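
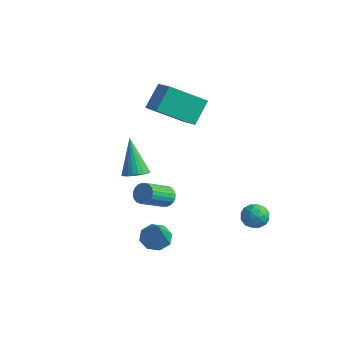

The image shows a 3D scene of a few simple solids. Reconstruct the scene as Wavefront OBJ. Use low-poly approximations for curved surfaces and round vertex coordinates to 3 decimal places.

v 2.274 2.12 -2.01
v 2.646 1.982 -2.605
v 1.654 1.158 -2.175
v 2.026 1.02 -2.77
v 2.343 0.972 -2.13
v 2.726 1.567 -2.029
v 1.574 1.573 -2.751
v 1.957 2.168 -2.65
v 2.214 1.644 -3.063
v 2.689 1.273 -2.679
v 1.611 1.867 -2.101
v 2.086 1.496 -1.717
v 2.514 2.136 -2.293
v 1.786 1.004 -2.487
v 1.972 0.976 -2.111
v 2.191 0.895 -2.46
v 2.561 1.892 -1.954
v 2.78 1.811 -2.304
v 2.602 1.217 -2.025
v 1.52 1.329 -2.476
v 1.739 1.248 -2.826
v 2.109 2.245 -2.32
v 2.328 2.164 -2.669
v 1.698 1.923 -2.755
v 2.479 1.856 -2.912
v 2.115 1.29 -3.009
v 1.849 1.615 -2.998
v 2.074 1.965 -2.938
v 2.758 1.638 -2.686
v 2.394 1.072 -2.783
v 2.58 1.044 -2.407
v 2.805 1.393 -2.348
v 2.504 1.439 -2.955
v 1.906 2.068 -1.997
v 1.542 1.502 -2.094
v 1.495 1.747 -2.432
v 1.72 2.096 -2.373
v 2.185 1.85 -1.771
v 1.821 1.284 -1.868
v 2.226 1.175 -1.842
v 2.451 1.525 -1.782
v 1.796 1.701 -1.825
v -3.544 -0.273 -1.26
v -2.94 -0.353 -0.958
v -4.396 0.233 0.58
v -2.931 -0.096 -1.025
v -3.015 0.134 -1.127
v -3.18 0.301 -1.25
v -3.4 0.382 -1.374
v -3.643 0.362 -1.481
v -3.87 0.246 -1.554
v -4.047 0.051 -1.582
v -4.148 -0.194 -1.562
v -4.157 -0.45 -1.495
v -4.072 -0.68 -1.393
v -3.907 -0.848 -1.27
v -3.687 -0.928 -1.146
v -3.445 -0.909 -1.039
v -3.218 -0.793 -0.966
v -3.04 -0.597 -0.937
v 0.265 -3.057 -2.122
v 0.937 -2.841 -2.375
v 1.095 -3.783 -0.538
v 0.682 -2.437 -2.056
v 0.183 -2.396 -1.776
v -0.268 -2.743 -1.699
v -0.407 -3.273 -1.869
v -0.152 -3.676 -2.188
v 0.347 -3.717 -2.468
v 0.799 -3.371 -2.545
v 0.258 -2.39 0.273
v 0.589 -2.666 -0.084
v 0.453 -3.986 0.809
v 0.122 -3.71 1.167
v 0.735 -2.585 0.056
v 0.6 -3.906 0.949
v 0.809 -2.476 0.23
v 0.674 -3.796 1.123
v 0.799 -2.353 0.41
v 0.664 -3.673 1.304
v 0.707 -2.235 0.57
v 0.572 -3.556 1.463
v 0.546 -2.141 0.684
v 0.411 -3.462 1.577
v 0.341 -2.085 0.736
v 0.206 -3.406 1.629
v 0.124 -2.076 0.717
v -0.012 -3.396 1.611
v -0.073 -2.114 0.631
v -0.209 -3.434 1.524
v -0.22 -2.194 0.491
v -0.355 -3.515 1.384
v -0.294 -2.304 0.317
v -0.429 -3.624 1.21
v -0.284 -2.427 0.136
v -0.419 -3.747 1.03
v -0.192 -2.544 -0.023
v -0.327 -3.865 0.87
v -0.031 -2.638 -0.137
v -0.166 -3.959 0.756
v 0.174 -2.694 -0.189
v 0.039 -4.015 0.704
v 0.392 -2.704 -0.171
v 0.256 -4.024 0.723
v -3.775 0.666 2.758
v -3.877 1.666 3.844
v -2.579 1.963 1.676
v -2.681 2.964 2.762
v -2.539 0.076 3.418
v -2.641 1.077 4.504
v -1.343 1.374 2.336
v -1.445 2.374 3.422
f 1 38 17
f 38 12 41
f 17 41 6
f 38 41 17
f 1 17 13
f 17 6 18
f 13 18 2
f 17 18 13
f 1 13 22
f 13 2 23
f 22 23 8
f 13 23 22
f 1 22 34
f 22 8 37
f 34 37 11
f 22 37 34
f 1 34 38
f 34 11 42
f 38 42 12
f 34 42 38
f 2 18 29
f 18 6 32
f 29 32 10
f 18 32 29
f 6 41 19
f 41 12 40
f 19 40 5
f 41 40 19
f 12 42 39
f 42 11 35
f 39 35 3
f 42 35 39
f 11 37 36
f 37 8 24
f 36 24 7
f 37 24 36
f 8 23 28
f 23 2 25
f 28 25 9
f 23 25 28
f 4 30 16
f 30 10 31
f 16 31 5
f 30 31 16
f 4 16 14
f 16 5 15
f 14 15 3
f 16 15 14
f 4 14 21
f 14 3 20
f 21 20 7
f 14 20 21
f 4 21 26
f 21 7 27
f 26 27 9
f 21 27 26
f 4 26 30
f 26 9 33
f 30 33 10
f 26 33 30
f 5 31 19
f 31 10 32
f 19 32 6
f 31 32 19
f 3 15 39
f 15 5 40
f 39 40 12
f 15 40 39
f 7 20 36
f 20 3 35
f 36 35 11
f 20 35 36
f 9 27 28
f 27 7 24
f 28 24 8
f 27 24 28
f 10 33 29
f 33 9 25
f 29 25 2
f 33 25 29
f 44 43 46
f 44 46 45
f 46 43 47
f 46 47 45
f 47 43 48
f 47 48 45
f 48 43 49
f 48 49 45
f 49 43 50
f 49 50 45
f 50 43 51
f 50 51 45
f 51 43 52
f 51 52 45
f 52 43 53
f 52 53 45
f 53 43 54
f 53 54 45
f 54 43 55
f 54 55 45
f 55 43 56
f 55 56 45
f 56 43 57
f 56 57 45
f 57 43 58
f 57 58 45
f 58 43 59
f 58 59 45
f 59 43 60
f 59 60 45
f 60 43 44
f 60 44 45
f 62 61 64
f 62 64 63
f 64 61 65
f 64 65 63
f 65 61 66
f 65 66 63
f 66 61 67
f 66 67 63
f 67 61 68
f 67 68 63
f 68 61 69
f 68 69 63
f 69 61 70
f 69 70 63
f 70 61 62
f 70 62 63
f 72 71 75
f 72 75 73
f 73 75 76
f 73 76 74
f 75 71 77
f 75 77 76
f 76 77 78
f 76 78 74
f 77 71 79
f 77 79 78
f 78 79 80
f 78 80 74
f 79 71 81
f 79 81 80
f 80 81 82
f 80 82 74
f 81 71 83
f 81 83 82
f 82 83 84
f 82 84 74
f 83 71 85
f 83 85 84
f 84 85 86
f 84 86 74
f 85 71 87
f 85 87 86
f 86 87 88
f 86 88 74
f 87 71 89
f 87 89 88
f 88 89 90
f 88 90 74
f 89 71 91
f 89 91 90
f 90 91 92
f 90 92 74
f 91 71 93
f 91 93 92
f 92 93 94
f 92 94 74
f 93 71 95
f 93 95 94
f 94 95 96
f 94 96 74
f 95 71 97
f 95 97 96
f 96 97 98
f 96 98 74
f 97 71 99
f 97 99 98
f 98 99 100
f 98 100 74
f 99 71 101
f 99 101 100
f 100 101 102
f 100 102 74
f 101 71 103
f 101 103 102
f 102 103 104
f 102 104 74
f 103 71 72
f 103 72 104
f 104 72 73
f 104 73 74
f 106 108 105
f 109 106 105
f 105 108 107
f 107 109 105
f 106 112 108
f 110 106 109
f 110 112 106
f 108 112 107
f 111 109 107
f 107 112 111
f 111 110 109
f 112 110 111



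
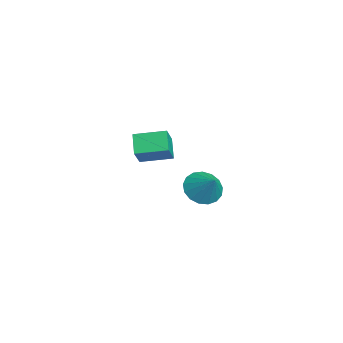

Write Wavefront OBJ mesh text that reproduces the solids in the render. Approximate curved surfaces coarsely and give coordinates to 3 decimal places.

v 2.64 0.248 -0.538
v 3.093 0.773 -1.187
v 3.58 0.592 0.398
v 2.799 1.063 -0.998
v 2.468 1.167 -0.704
v 2.177 1.06 -0.371
v 1.991 0.767 -0.077
v 1.955 0.355 0.111
v 2.075 -0.082 0.151
v 2.325 -0.443 0.033
v 2.647 -0.646 -0.215
v 2.967 -0.644 -0.538
v 3.213 -0.438 -0.86
v 3.327 -0.075 -1.109
v 3.284 0.362 -1.227
v -3.093 -1.678 -1.732
v -4.033 -1.602 -0.927
v -2.724 -0.116 -1.448
v -3.664 -0.04 -0.643
v -2.256 -2.06 -0.717
v -3.196 -1.984 0.088
v -1.887 -0.498 -0.433
v -2.827 -0.422 0.372
f 2 1 4
f 2 4 3
f 4 1 5
f 4 5 3
f 5 1 6
f 5 6 3
f 6 1 7
f 6 7 3
f 7 1 8
f 7 8 3
f 8 1 9
f 8 9 3
f 9 1 10
f 9 10 3
f 10 1 11
f 10 11 3
f 11 1 12
f 11 12 3
f 12 1 13
f 12 13 3
f 13 1 14
f 13 14 3
f 14 1 15
f 14 15 3
f 15 1 2
f 15 2 3
f 17 19 16
f 20 17 16
f 16 19 18
f 18 20 16
f 17 23 19
f 21 17 20
f 21 23 17
f 19 23 18
f 22 20 18
f 18 23 22
f 22 21 20
f 23 21 22



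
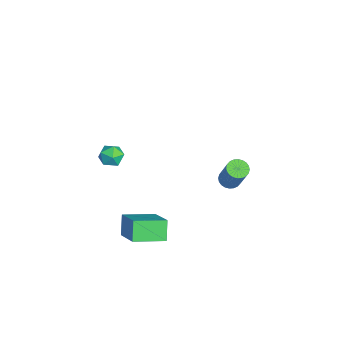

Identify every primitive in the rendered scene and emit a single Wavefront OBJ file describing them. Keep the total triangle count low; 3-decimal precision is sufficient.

v 2.067 -2.502 3.12
v 2.745 -2.744 3.212
v 1.675 -3.316 3.868
v 2.353 -3.558 3.96
v 2.162 -2.907 4.217
v 2.405 -2.404 3.755
v 2.015 -3.656 3.325
v 2.258 -3.153 2.863
v 2.713 -3.457 3.339
v 2.804 -2.994 3.89
v 1.616 -3.066 3.19
v 1.707 -2.603 3.741
v -3.167 3.622 -4.061
v -2.618 3.531 -4.356
v -1.584 3.808 -2.514
v -2.133 3.898 -2.219
v -2.644 3.774 -4.377
v -1.61 4.051 -2.536
v -2.75 3.994 -4.351
v -1.716 4.271 -2.509
v -2.92 4.158 -4.28
v -1.886 4.435 -2.439
v -3.127 4.24 -4.176
v -2.093 4.516 -2.335
v -3.34 4.227 -4.055
v -2.306 4.504 -2.213
v -3.527 4.123 -3.934
v -2.493 4.4 -2.093
v -3.659 3.942 -3.833
v -2.625 4.219 -1.991
v -3.716 3.712 -3.766
v -2.682 3.989 -1.924
v -3.69 3.469 -3.744
v -2.656 3.746 -1.903
v -3.584 3.249 -3.771
v -2.55 3.526 -1.929
v -3.414 3.085 -3.841
v -2.38 3.362 -2
v -3.207 3.004 -3.945
v -2.173 3.28 -2.104
v -2.994 3.016 -4.067
v -1.96 3.293 -2.225
v -2.807 3.12 -4.187
v -1.773 3.397 -2.346
v -2.675 3.301 -4.289
v -1.641 3.578 -2.447
v 1.246 -2.575 -3.978
v 0.539 -2.459 -2.954
v 1.028 -0.832 -4.326
v 0.321 -0.717 -3.302
v 2.999 -2.123 -2.818
v 2.292 -2.008 -1.794
v 2.781 -0.381 -3.166
v 2.074 -0.265 -2.142
f 1 12 6
f 1 6 2
f 1 2 8
f 1 8 11
f 1 11 12
f 2 6 10
f 6 12 5
f 12 11 3
f 11 8 7
f 8 2 9
f 4 10 5
f 4 5 3
f 4 3 7
f 4 7 9
f 4 9 10
f 5 10 6
f 3 5 12
f 7 3 11
f 9 7 8
f 10 9 2
f 14 13 17
f 14 17 15
f 15 17 18
f 15 18 16
f 17 13 19
f 17 19 18
f 18 19 20
f 18 20 16
f 19 13 21
f 19 21 20
f 20 21 22
f 20 22 16
f 21 13 23
f 21 23 22
f 22 23 24
f 22 24 16
f 23 13 25
f 23 25 24
f 24 25 26
f 24 26 16
f 25 13 27
f 25 27 26
f 26 27 28
f 26 28 16
f 27 13 29
f 27 29 28
f 28 29 30
f 28 30 16
f 29 13 31
f 29 31 30
f 30 31 32
f 30 32 16
f 31 13 33
f 31 33 32
f 32 33 34
f 32 34 16
f 33 13 35
f 33 35 34
f 34 35 36
f 34 36 16
f 35 13 37
f 35 37 36
f 36 37 38
f 36 38 16
f 37 13 39
f 37 39 38
f 38 39 40
f 38 40 16
f 39 13 41
f 39 41 40
f 40 41 42
f 40 42 16
f 41 13 43
f 41 43 42
f 42 43 44
f 42 44 16
f 43 13 45
f 43 45 44
f 44 45 46
f 44 46 16
f 45 13 14
f 45 14 46
f 46 14 15
f 46 15 16
f 48 50 47
f 51 48 47
f 47 50 49
f 49 51 47
f 48 54 50
f 52 48 51
f 52 54 48
f 50 54 49
f 53 51 49
f 49 54 53
f 53 52 51
f 54 52 53



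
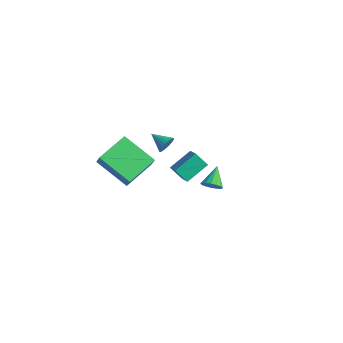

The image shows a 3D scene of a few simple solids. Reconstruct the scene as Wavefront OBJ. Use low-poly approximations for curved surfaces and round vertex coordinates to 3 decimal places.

v -3.348 1.141 -3.165
v -3.142 0.83 -2.708
v -4.392 1.019 -2.775
v -3.135 1.043 -2.623
v -3.161 1.272 -2.621
v -3.215 1.481 -2.701
v -3.29 1.638 -2.852
v -3.374 1.72 -3.05
v -3.453 1.713 -3.266
v -3.517 1.619 -3.466
v -3.555 1.453 -3.621
v -3.562 1.239 -3.706
v -3.536 1.01 -3.708
v -3.482 0.802 -3.628
v -3.407 0.645 -3.477
v -3.323 0.563 -3.279
v -3.243 0.57 -3.063
v -3.18 0.663 -2.863
v -0.568 -0.552 -3.07
v -1.211 -0.801 -2.374
v -0.354 0.762 -2.401
v -0.997 0.512 -1.705
v 0.217 -0.972 -2.495
v -0.426 -1.222 -1.799
v 0.431 0.341 -1.826
v -0.212 0.092 -1.13
v -0.88 -4.301 -1.238
v -2.752 -4.609 -0.271
v -0.951 -2.428 -0.779
v -2.824 -2.736 0.188
v -0.476 -4.464 -0.508
v -2.349 -4.772 0.459
v -0.548 -2.591 -0.049
v -2.42 -2.899 0.918
v 3.725 -2.94 0.961
v 3.921 -3.185 1.436
v 3.255 -2.04 1.619
v 4.139 -3.007 1.348
v 4.245 -2.81 1.155
v 4.212 -2.648 0.91
v 4.049 -2.565 0.679
v 3.799 -2.582 0.524
v 3.529 -2.694 0.485
v 3.312 -2.873 0.574
v 3.205 -3.07 0.767
v 3.238 -3.231 1.011
v 3.401 -3.315 1.242
v 3.651 -3.298 1.398
f 2 1 4
f 2 4 3
f 4 1 5
f 4 5 3
f 5 1 6
f 5 6 3
f 6 1 7
f 6 7 3
f 7 1 8
f 7 8 3
f 8 1 9
f 8 9 3
f 9 1 10
f 9 10 3
f 10 1 11
f 10 11 3
f 11 1 12
f 11 12 3
f 12 1 13
f 12 13 3
f 13 1 14
f 13 14 3
f 14 1 15
f 14 15 3
f 15 1 16
f 15 16 3
f 16 1 17
f 16 17 3
f 17 1 18
f 17 18 3
f 18 1 2
f 18 2 3
f 20 22 19
f 23 20 19
f 19 22 21
f 21 23 19
f 20 26 22
f 24 20 23
f 24 26 20
f 22 26 21
f 25 23 21
f 21 26 25
f 25 24 23
f 26 24 25
f 28 30 27
f 31 28 27
f 27 30 29
f 29 31 27
f 28 34 30
f 32 28 31
f 32 34 28
f 30 34 29
f 33 31 29
f 29 34 33
f 33 32 31
f 34 32 33
f 36 35 38
f 36 38 37
f 38 35 39
f 38 39 37
f 39 35 40
f 39 40 37
f 40 35 41
f 40 41 37
f 41 35 42
f 41 42 37
f 42 35 43
f 42 43 37
f 43 35 44
f 43 44 37
f 44 35 45
f 44 45 37
f 45 35 46
f 45 46 37
f 46 35 47
f 46 47 37
f 47 35 48
f 47 48 37
f 48 35 36
f 48 36 37



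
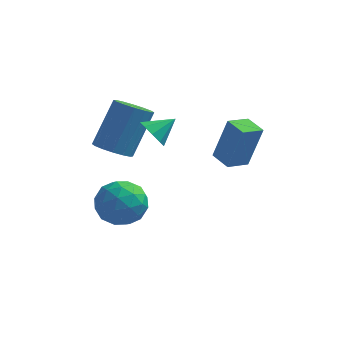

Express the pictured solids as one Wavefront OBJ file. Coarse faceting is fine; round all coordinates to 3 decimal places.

v -2.203 -0.957 2.082
v -1.868 -0.82 1.507
v -1.477 -0.403 2.638
v -2.183 -0.488 1.589
v -2.509 -0.376 1.902
v -2.691 -0.536 2.299
v -2.645 -0.893 2.595
v -2.393 -1.279 2.65
v -2.052 -1.515 2.439
v -1.782 -1.49 2.061
v -1.709 -1.215 1.693
v -0.282 0.382 0.384
v 0.216 0.562 2.167
v 0.328 1.109 0.14
v 0.826 1.289 1.923
v 0.394 -0.229 0.257
v 0.892 -0.049 2.04
v 1.004 0.498 0.013
v 1.502 0.678 1.796
v -3.821 -0.362 0.608
v -3.082 -0.635 0.546
v -2.54 0.429 2.309
v -3.279 0.702 2.372
v -3.084 -0.285 0.335
v -2.542 0.78 2.098
v -3.283 0.044 0.197
v -2.741 1.109 1.96
v -3.626 0.265 0.17
v -3.084 1.33 1.933
v -4.022 0.317 0.26
v -3.479 1.382 2.023
v -4.363 0.188 0.443
v -3.821 1.253 2.206
v -4.56 -0.089 0.671
v -4.018 0.975 2.434
v -4.558 -0.44 0.882
v -4.016 0.625 2.645
v -4.359 -0.769 1.02
v -3.817 0.296 2.783
v -4.016 -0.99 1.047
v -3.474 0.075 2.81
v -3.621 -1.042 0.957
v -3.078 0.023 2.72
v -3.279 -0.913 0.774
v -2.737 0.152 2.537
v -3.482 0.408 -2.36
v -2.632 -0.222 -2.537
v -4.308 -0.918 -1.603
v -3.458 -1.548 -1.78
v -3.394 -0.748 -1.068
v -2.884 0.072 -1.536
v -4.056 -1.212 -2.604
v -3.546 -0.392 -3.072
v -2.987 -1.223 -2.687
v -2.578 -0.936 -1.738
v -4.362 -0.204 -2.402
v -3.953 0.083 -1.453
v -2.985 0.209 -2.515
v -3.955 -1.349 -1.625
v -3.918 -0.879 -1.207
v -3.418 -1.249 -1.311
v -3.132 0.382 -1.927
v -2.633 0.011 -2.03
v -3.081 -0.297 -1.168
v -4.307 -1.151 -2.11
v -3.808 -1.522 -2.213
v -3.522 0.109 -2.829
v -3.022 -0.261 -2.933
v -3.859 -0.843 -2.972
v -2.694 -0.75 -2.707
v -3.179 -1.529 -2.262
v -3.531 -1.331 -2.746
v -3.231 -0.85 -3.021
v -2.453 -0.581 -2.149
v -2.939 -1.36 -1.704
v -2.901 -0.89 -1.286
v -2.601 -0.408 -1.561
v -2.662 -1.169 -2.238
v -4.001 0.22 -2.436
v -4.487 -0.559 -1.991
v -4.339 -0.732 -2.579
v -4.039 -0.25 -2.854
v -3.761 0.389 -1.878
v -4.246 -0.39 -1.433
v -3.709 -0.29 -1.119
v -3.409 0.191 -1.394
v -4.278 0.029 -1.902
f 2 1 4
f 2 4 3
f 4 1 5
f 4 5 3
f 5 1 6
f 5 6 3
f 6 1 7
f 6 7 3
f 7 1 8
f 7 8 3
f 8 1 9
f 8 9 3
f 9 1 10
f 9 10 3
f 10 1 11
f 10 11 3
f 11 1 2
f 11 2 3
f 13 15 12
f 16 13 12
f 12 15 14
f 14 16 12
f 13 19 15
f 17 13 16
f 17 19 13
f 15 19 14
f 18 16 14
f 14 19 18
f 18 17 16
f 19 17 18
f 21 20 24
f 21 24 22
f 22 24 25
f 22 25 23
f 24 20 26
f 24 26 25
f 25 26 27
f 25 27 23
f 26 20 28
f 26 28 27
f 27 28 29
f 27 29 23
f 28 20 30
f 28 30 29
f 29 30 31
f 29 31 23
f 30 20 32
f 30 32 31
f 31 32 33
f 31 33 23
f 32 20 34
f 32 34 33
f 33 34 35
f 33 35 23
f 34 20 36
f 34 36 35
f 35 36 37
f 35 37 23
f 36 20 38
f 36 38 37
f 37 38 39
f 37 39 23
f 38 20 40
f 38 40 39
f 39 40 41
f 39 41 23
f 40 20 42
f 40 42 41
f 41 42 43
f 41 43 23
f 42 20 44
f 42 44 43
f 43 44 45
f 43 45 23
f 44 20 21
f 44 21 45
f 45 21 22
f 45 22 23
f 46 83 62
f 83 57 86
f 62 86 51
f 83 86 62
f 46 62 58
f 62 51 63
f 58 63 47
f 62 63 58
f 46 58 67
f 58 47 68
f 67 68 53
f 58 68 67
f 46 67 79
f 67 53 82
f 79 82 56
f 67 82 79
f 46 79 83
f 79 56 87
f 83 87 57
f 79 87 83
f 47 63 74
f 63 51 77
f 74 77 55
f 63 77 74
f 51 86 64
f 86 57 85
f 64 85 50
f 86 85 64
f 57 87 84
f 87 56 80
f 84 80 48
f 87 80 84
f 56 82 81
f 82 53 69
f 81 69 52
f 82 69 81
f 53 68 73
f 68 47 70
f 73 70 54
f 68 70 73
f 49 75 61
f 75 55 76
f 61 76 50
f 75 76 61
f 49 61 59
f 61 50 60
f 59 60 48
f 61 60 59
f 49 59 66
f 59 48 65
f 66 65 52
f 59 65 66
f 49 66 71
f 66 52 72
f 71 72 54
f 66 72 71
f 49 71 75
f 71 54 78
f 75 78 55
f 71 78 75
f 50 76 64
f 76 55 77
f 64 77 51
f 76 77 64
f 48 60 84
f 60 50 85
f 84 85 57
f 60 85 84
f 52 65 81
f 65 48 80
f 81 80 56
f 65 80 81
f 54 72 73
f 72 52 69
f 73 69 53
f 72 69 73
f 55 78 74
f 78 54 70
f 74 70 47
f 78 70 74



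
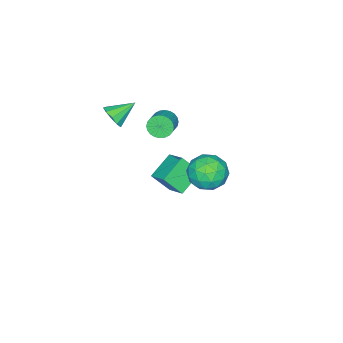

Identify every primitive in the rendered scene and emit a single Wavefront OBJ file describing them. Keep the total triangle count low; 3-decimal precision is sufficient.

v -3.428 -1.542 0.988
v -2.983 -1.9 0.442
v -1.827 -1.416 1.066
v -2.272 -1.058 1.612
v -3.028 -1.624 0.312
v -1.872 -1.141 0.936
v -3.134 -1.336 0.284
v -1.978 -0.852 0.908
v -3.285 -1.079 0.364
v -2.129 -0.595 0.988
v -3.457 -0.893 0.538
v -2.301 -0.409 1.163
v -3.625 -0.805 0.782
v -2.469 -0.321 1.406
v -3.763 -0.83 1.056
v -2.607 -0.346 1.68
v -3.85 -0.963 1.32
v -2.694 -0.479 1.945
v -3.873 -1.184 1.534
v -2.717 -0.7 2.158
v -3.828 -1.459 1.664
v -2.672 -0.976 2.288
v -3.722 -1.748 1.692
v -2.566 -1.264 2.316
v -3.571 -2.005 1.612
v -2.415 -1.521 2.236
v -3.399 -2.191 1.437
v -2.243 -1.707 2.062
v -3.231 -2.279 1.194
v -2.075 -1.795 1.818
v -3.093 -2.254 0.92
v -1.937 -1.77 1.544
v -3.006 -2.121 0.655
v -1.85 -1.637 1.28
v -1.203 -3.614 1.949
v -0.621 -3.258 2.473
v -2.397 -2.866 2.771
v -0.696 -2.928 2.063
v -0.966 -2.86 1.609
v -1.326 -3.08 1.286
v -1.639 -3.503 1.216
v -1.786 -3.969 1.426
v -1.71 -4.299 1.836
v -1.441 -4.367 2.289
v -1.081 -4.147 2.613
v -0.768 -3.724 2.683
v -0.756 4.084 2.654
v 0.096 4.937 2.897
v 0.604 3.003 1.683
v 1.456 3.856 1.926
v 1 3.165 2.836
v 0.16 3.833 3.436
v 0.54 4.107 1.144
v -0.3 4.775 1.744
v 0.897 4.951 1.964
v 1.182 4.369 3.01
v -0.482 3.571 1.57
v -0.197 2.989 2.616
v -0.449 4.606 2.861
v 1.149 3.334 1.719
v 0.881 2.928 2.254
v 1.382 3.43 2.397
v -0.412 3.957 3.178
v 0.089 4.458 3.321
v 0.62 3.417 3.285
v 0.611 3.482 1.259
v 1.112 3.983 1.402
v -0.682 4.51 2.183
v -0.181 5.012 2.326
v 0.08 4.523 1.295
v 0.523 5.115 2.455
v 1.322 4.48 1.884
v 0.784 4.627 1.424
v 0.29 5.02 1.777
v 0.69 4.773 3.07
v 1.489 4.138 2.499
v 1.221 3.732 3.034
v 0.727 4.124 3.387
v 1.16 4.781 2.521
v -0.789 3.802 2.081
v 0.01 3.167 1.51
v -0.027 3.816 1.193
v -0.521 4.208 1.546
v -0.622 3.46 2.696
v 0.177 2.825 2.125
v 0.41 2.92 2.803
v -0.084 3.313 3.156
v -0.46 3.159 2.059
v -5.097 -1.086 -4.518
v -4.63 0.147 -3.803
v -3.441 -1.23 -5.352
v -2.974 0.003 -4.637
v -4.546 -2.023 -3.263
v -4.079 -0.79 -2.548
v -2.89 -2.167 -4.097
v -2.423 -0.934 -3.382
f 2 1 5
f 2 5 3
f 3 5 6
f 3 6 4
f 5 1 7
f 5 7 6
f 6 7 8
f 6 8 4
f 7 1 9
f 7 9 8
f 8 9 10
f 8 10 4
f 9 1 11
f 9 11 10
f 10 11 12
f 10 12 4
f 11 1 13
f 11 13 12
f 12 13 14
f 12 14 4
f 13 1 15
f 13 15 14
f 14 15 16
f 14 16 4
f 15 1 17
f 15 17 16
f 16 17 18
f 16 18 4
f 17 1 19
f 17 19 18
f 18 19 20
f 18 20 4
f 19 1 21
f 19 21 20
f 20 21 22
f 20 22 4
f 21 1 23
f 21 23 22
f 22 23 24
f 22 24 4
f 23 1 25
f 23 25 24
f 24 25 26
f 24 26 4
f 25 1 27
f 25 27 26
f 26 27 28
f 26 28 4
f 27 1 29
f 27 29 28
f 28 29 30
f 28 30 4
f 29 1 31
f 29 31 30
f 30 31 32
f 30 32 4
f 31 1 33
f 31 33 32
f 32 33 34
f 32 34 4
f 33 1 2
f 33 2 34
f 34 2 3
f 34 3 4
f 36 35 38
f 36 38 37
f 38 35 39
f 38 39 37
f 39 35 40
f 39 40 37
f 40 35 41
f 40 41 37
f 41 35 42
f 41 42 37
f 42 35 43
f 42 43 37
f 43 35 44
f 43 44 37
f 44 35 45
f 44 45 37
f 45 35 46
f 45 46 37
f 46 35 36
f 46 36 37
f 47 84 63
f 84 58 87
f 63 87 52
f 84 87 63
f 47 63 59
f 63 52 64
f 59 64 48
f 63 64 59
f 47 59 68
f 59 48 69
f 68 69 54
f 59 69 68
f 47 68 80
f 68 54 83
f 80 83 57
f 68 83 80
f 47 80 84
f 80 57 88
f 84 88 58
f 80 88 84
f 48 64 75
f 64 52 78
f 75 78 56
f 64 78 75
f 52 87 65
f 87 58 86
f 65 86 51
f 87 86 65
f 58 88 85
f 88 57 81
f 85 81 49
f 88 81 85
f 57 83 82
f 83 54 70
f 82 70 53
f 83 70 82
f 54 69 74
f 69 48 71
f 74 71 55
f 69 71 74
f 50 76 62
f 76 56 77
f 62 77 51
f 76 77 62
f 50 62 60
f 62 51 61
f 60 61 49
f 62 61 60
f 50 60 67
f 60 49 66
f 67 66 53
f 60 66 67
f 50 67 72
f 67 53 73
f 72 73 55
f 67 73 72
f 50 72 76
f 72 55 79
f 76 79 56
f 72 79 76
f 51 77 65
f 77 56 78
f 65 78 52
f 77 78 65
f 49 61 85
f 61 51 86
f 85 86 58
f 61 86 85
f 53 66 82
f 66 49 81
f 82 81 57
f 66 81 82
f 55 73 74
f 73 53 70
f 74 70 54
f 73 70 74
f 56 79 75
f 79 55 71
f 75 71 48
f 79 71 75
f 90 92 89
f 93 90 89
f 89 92 91
f 91 93 89
f 90 96 92
f 94 90 93
f 94 96 90
f 92 96 91
f 95 93 91
f 91 96 95
f 95 94 93
f 96 94 95



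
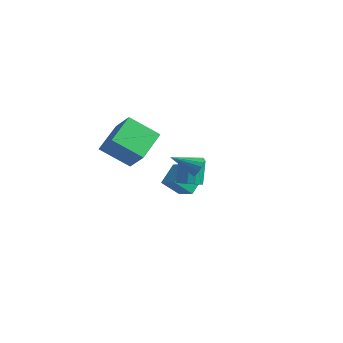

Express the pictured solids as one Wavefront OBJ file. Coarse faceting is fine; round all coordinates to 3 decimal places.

v -2.09 -0.251 -1.985
v -3.139 -1.49 -0.767
v -2.84 1.449 -0.903
v -3.89 0.21 0.315
v -0.87 -0.33 -1.015
v -1.92 -1.569 0.203
v -1.621 1.37 0.067
v -2.67 0.131 1.285
v -1.463 2.495 -4.426
v -1.732 1.516 -3.463
v -1.763 3.552 -3.435
v -2.032 2.573 -2.472
v -0.368 2.507 -4.108
v -0.637 1.528 -3.145
v -0.668 3.564 -3.117
v -0.937 2.585 -2.154
v 1.698 0.599 -2.329
v 2.337 0.44 -2.122
v 1.981 0.902 -0.665
v 1.342 1.061 -0.871
v 2.348 0.811 -2.237
v 1.992 1.273 -0.78
v 2.153 1.115 -2.381
v 1.797 1.577 -0.924
v 1.813 1.255 -2.509
v 1.457 1.717 -1.051
v 1.437 1.187 -2.579
v 1.081 1.649 -1.121
v 1.144 0.932 -2.57
v 0.788 1.394 -1.112
v 1.026 0.571 -2.484
v 0.67 1.033 -1.027
v 1.122 0.219 -2.349
v 0.766 0.682 -0.892
v 1.401 -0.012 -2.208
v 1.045 0.45 -0.75
v 1.774 -0.049 -2.105
v 1.418 0.413 -0.647
v 2.123 0.119 -2.073
v 1.767 0.581 -0.615
v 4.131 -0.828 -0.167
v 4.471 -1.249 -0.488
v 3.369 -1.972 0.527
v 4.632 -1.203 -0.237
v 4.677 -1.071 0.03
v 4.597 -0.884 0.252
v 4.411 -0.683 0.378
v 4.16 -0.516 0.379
v 3.902 -0.42 0.255
v 3.697 -0.417 0.034
v 3.591 -0.509 -0.233
v 3.609 -0.674 -0.485
v 3.746 -0.873 -0.664
v 3.971 -1.063 -0.73
v 4.233 -1.199 -0.666
f 2 4 1
f 5 2 1
f 1 4 3
f 3 5 1
f 2 8 4
f 6 2 5
f 6 8 2
f 4 8 3
f 7 5 3
f 3 8 7
f 7 6 5
f 8 6 7
f 10 12 9
f 13 10 9
f 9 12 11
f 11 13 9
f 10 16 12
f 14 10 13
f 14 16 10
f 12 16 11
f 15 13 11
f 11 16 15
f 15 14 13
f 16 14 15
f 18 17 21
f 18 21 19
f 19 21 22
f 19 22 20
f 21 17 23
f 21 23 22
f 22 23 24
f 22 24 20
f 23 17 25
f 23 25 24
f 24 25 26
f 24 26 20
f 25 17 27
f 25 27 26
f 26 27 28
f 26 28 20
f 27 17 29
f 27 29 28
f 28 29 30
f 28 30 20
f 29 17 31
f 29 31 30
f 30 31 32
f 30 32 20
f 31 17 33
f 31 33 32
f 32 33 34
f 32 34 20
f 33 17 35
f 33 35 34
f 34 35 36
f 34 36 20
f 35 17 37
f 35 37 36
f 36 37 38
f 36 38 20
f 37 17 39
f 37 39 38
f 38 39 40
f 38 40 20
f 39 17 18
f 39 18 40
f 40 18 19
f 40 19 20
f 42 41 44
f 42 44 43
f 44 41 45
f 44 45 43
f 45 41 46
f 45 46 43
f 46 41 47
f 46 47 43
f 47 41 48
f 47 48 43
f 48 41 49
f 48 49 43
f 49 41 50
f 49 50 43
f 50 41 51
f 50 51 43
f 51 41 52
f 51 52 43
f 52 41 53
f 52 53 43
f 53 41 54
f 53 54 43
f 54 41 55
f 54 55 43
f 55 41 42
f 55 42 43



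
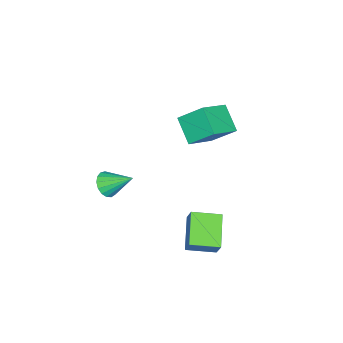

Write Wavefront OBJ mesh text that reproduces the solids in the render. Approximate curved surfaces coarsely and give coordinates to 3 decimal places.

v 4.074 2.122 -1.888
v 2.365 1.26 -0.803
v 3.144 3.572 -2.199
v 1.436 2.71 -1.114
v 4.504 2.63 -0.806
v 2.796 1.768 0.279
v 3.575 4.08 -1.117
v 1.866 3.218 -0.032
v 1.014 -4.782 -1.718
v 1.38 -4.269 -2.374
v 0.766 -3.178 -0.602
v 0.954 -4.27 -2.468
v 0.542 -4.388 -2.389
v 0.238 -4.597 -2.157
v 0.112 -4.847 -1.824
v 0.192 -5.083 -1.467
v 0.461 -5.25 -1.167
v 0.856 -5.31 -0.994
v 1.287 -5.249 -0.986
v 1.656 -5.081 -1.146
v 1.877 -4.844 -1.437
v 1.901 -4.594 -1.792
v 1.721 -4.386 -2.131
v -2.746 -0.042 1.505
v -3.601 -1.263 2.684
v -3.036 1.42 2.809
v -3.89 0.199 3.988
v -0.87 -0.479 2.412
v -1.724 -1.7 3.591
v -1.159 0.983 3.716
v -2.014 -0.238 4.895
f 2 4 1
f 5 2 1
f 1 4 3
f 3 5 1
f 2 8 4
f 6 2 5
f 6 8 2
f 4 8 3
f 7 5 3
f 3 8 7
f 7 6 5
f 8 6 7
f 10 9 12
f 10 12 11
f 12 9 13
f 12 13 11
f 13 9 14
f 13 14 11
f 14 9 15
f 14 15 11
f 15 9 16
f 15 16 11
f 16 9 17
f 16 17 11
f 17 9 18
f 17 18 11
f 18 9 19
f 18 19 11
f 19 9 20
f 19 20 11
f 20 9 21
f 20 21 11
f 21 9 22
f 21 22 11
f 22 9 23
f 22 23 11
f 23 9 10
f 23 10 11
f 25 27 24
f 28 25 24
f 24 27 26
f 26 28 24
f 25 31 27
f 29 25 28
f 29 31 25
f 27 31 26
f 30 28 26
f 26 31 30
f 30 29 28
f 31 29 30



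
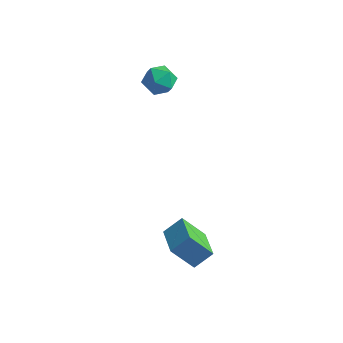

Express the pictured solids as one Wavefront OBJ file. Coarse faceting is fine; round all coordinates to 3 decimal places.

v 2.371 -3.897 -3.135
v 2.975 -3.236 -2.429
v 3.318 -3.455 -4.36
v 3.922 -2.794 -3.654
v 3.398 -5.186 -2.806
v 4.002 -4.525 -2.1
v 4.345 -4.744 -4.031
v 4.949 -4.083 -3.325
v -1.238 1.511 2.461
v -0.547 1.929 2.867
v -0.333 0.451 2.013
v 0.358 0.869 2.419
v -0.295 0.488 2.915
v -0.854 1.143 3.192
v -0.026 1.237 1.688
v -0.585 1.892 1.965
v 0.202 1.76 2.389
v 0.036 1.297 3.148
v -0.916 1.083 1.732
v -1.082 0.62 2.491
f 2 4 1
f 5 2 1
f 1 4 3
f 3 5 1
f 2 8 4
f 6 2 5
f 6 8 2
f 4 8 3
f 7 5 3
f 3 8 7
f 7 6 5
f 8 6 7
f 9 20 14
f 9 14 10
f 9 10 16
f 9 16 19
f 9 19 20
f 10 14 18
f 14 20 13
f 20 19 11
f 19 16 15
f 16 10 17
f 12 18 13
f 12 13 11
f 12 11 15
f 12 15 17
f 12 17 18
f 13 18 14
f 11 13 20
f 15 11 19
f 17 15 16
f 18 17 10



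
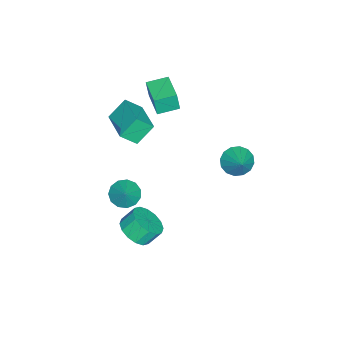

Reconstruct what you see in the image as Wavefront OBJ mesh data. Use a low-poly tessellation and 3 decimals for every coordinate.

v 1.4 -2.494 -1.443
v 1.971 -2.145 -2.03
v 2.18 -2.146 -0.477
v 1.653 -1.778 -1.906
v 1.255 -1.637 -1.635
v 0.903 -1.769 -1.303
v 0.709 -2.131 -1.016
v 0.734 -2.608 -0.864
v 0.97 -3.049 -0.896
v 1.343 -3.314 -1.102
v 1.734 -3.319 -1.416
v 2.019 -3.061 -1.739
v 2.107 -2.624 -1.968
v 1.765 -1.813 -4.38
v 2.739 -1.401 -4.216
v 2.329 -0.775 -3.356
v 1.355 -1.187 -3.52
v 2.498 -1.06 -4.579
v 2.088 -0.434 -3.719
v 2.061 -0.92 -4.889
v 1.651 -0.294 -4.029
v 1.544 -1.019 -5.063
v 1.135 -0.393 -4.203
v 1.087 -1.331 -5.053
v 0.677 -0.705 -4.193
v 0.811 -1.773 -4.864
v 0.402 -1.147 -4.003
v 0.791 -2.225 -4.544
v 0.381 -1.599 -3.684
v 1.032 -2.566 -4.181
v 0.622 -1.94 -3.321
v 1.469 -2.706 -3.871
v 1.059 -2.08 -3.011
v 1.985 -2.607 -3.697
v 1.576 -1.981 -2.837
v 2.443 -2.295 -3.707
v 2.033 -1.669 -2.847
v 2.718 -1.853 -3.897
v 2.309 -1.227 -3.036
v -4.496 -1.981 2.423
v -4.457 -2.144 3.611
v -3.022 -0.952 2.516
v -2.983 -1.115 3.704
v -3.757 -3.025 2.256
v -3.718 -3.188 3.444
v -2.283 -1.996 2.349
v -2.244 -2.159 3.537
v -2.163 -2.814 2.798
v -1.715 -3.618 3.643
v -0.508 -1.508 3.163
v -0.06 -2.312 4.008
v -1.4 -3.488 1.752
v -0.952 -4.292 2.597
v 0.255 -2.182 2.117
v 0.703 -2.986 2.962
v -2.221 2.63 -0.235
v -1.851 3.123 -0.958
v -1.139 3.27 0.755
v -2.198 3.416 -0.768
v -2.551 3.498 -0.436
v -2.815 3.348 -0.049
v -2.92 3.006 0.287
v -2.838 2.562 0.484
v -2.591 2.137 0.488
v -2.245 1.844 0.299
v -1.892 1.762 -0.034
v -1.627 1.912 -0.42
v -1.522 2.255 -0.757
v -1.604 2.698 -0.954
f 2 1 4
f 2 4 3
f 4 1 5
f 4 5 3
f 5 1 6
f 5 6 3
f 6 1 7
f 6 7 3
f 7 1 8
f 7 8 3
f 8 1 9
f 8 9 3
f 9 1 10
f 9 10 3
f 10 1 11
f 10 11 3
f 11 1 12
f 11 12 3
f 12 1 13
f 12 13 3
f 13 1 2
f 13 2 3
f 15 14 18
f 15 18 16
f 16 18 19
f 16 19 17
f 18 14 20
f 18 20 19
f 19 20 21
f 19 21 17
f 20 14 22
f 20 22 21
f 21 22 23
f 21 23 17
f 22 14 24
f 22 24 23
f 23 24 25
f 23 25 17
f 24 14 26
f 24 26 25
f 25 26 27
f 25 27 17
f 26 14 28
f 26 28 27
f 27 28 29
f 27 29 17
f 28 14 30
f 28 30 29
f 29 30 31
f 29 31 17
f 30 14 32
f 30 32 31
f 31 32 33
f 31 33 17
f 32 14 34
f 32 34 33
f 33 34 35
f 33 35 17
f 34 14 36
f 34 36 35
f 35 36 37
f 35 37 17
f 36 14 38
f 36 38 37
f 37 38 39
f 37 39 17
f 38 14 15
f 38 15 39
f 39 15 16
f 39 16 17
f 41 43 40
f 44 41 40
f 40 43 42
f 42 44 40
f 41 47 43
f 45 41 44
f 45 47 41
f 43 47 42
f 46 44 42
f 42 47 46
f 46 45 44
f 47 45 46
f 49 51 48
f 52 49 48
f 48 51 50
f 50 52 48
f 49 55 51
f 53 49 52
f 53 55 49
f 51 55 50
f 54 52 50
f 50 55 54
f 54 53 52
f 55 53 54
f 57 56 59
f 57 59 58
f 59 56 60
f 59 60 58
f 60 56 61
f 60 61 58
f 61 56 62
f 61 62 58
f 62 56 63
f 62 63 58
f 63 56 64
f 63 64 58
f 64 56 65
f 64 65 58
f 65 56 66
f 65 66 58
f 66 56 67
f 66 67 58
f 67 56 68
f 67 68 58
f 68 56 69
f 68 69 58
f 69 56 57
f 69 57 58



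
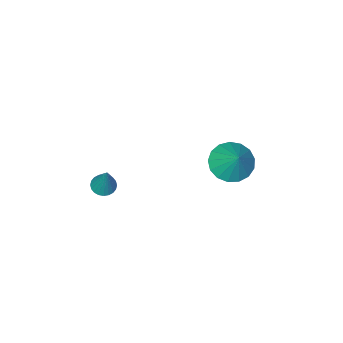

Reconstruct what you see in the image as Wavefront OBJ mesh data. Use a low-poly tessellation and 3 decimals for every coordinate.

v -2.196 -1.174 -2.767
v -1.254 -1.41 -2.9
v -1.784 -0.246 -1.493
v -1.311 -1.025 -3.162
v -1.572 -0.674 -3.333
v -1.975 -0.438 -3.375
v -2.429 -0.371 -3.278
v -2.829 -0.487 -3.063
v -3.085 -0.761 -2.781
v -3.137 -1.13 -2.496
v -2.973 -1.509 -2.273
v -2.631 -1.811 -2.163
v -2.19 -1.967 -2.192
v -1.75 -1.942 -2.352
v -1.412 -1.741 -2.608
v 3.079 -2.827 -2.257
v 3.372 -2.445 -2.479
v 3.381 -2.153 -0.703
v 3.184 -2.358 -2.48
v 2.98 -2.342 -2.448
v 2.792 -2.4 -2.386
v 2.647 -2.523 -2.304
v 2.568 -2.693 -2.216
v 2.567 -2.882 -2.133
v 2.643 -3.063 -2.07
v 2.786 -3.209 -2.034
v 2.974 -3.296 -2.033
v 3.178 -3.311 -2.066
v 3.366 -3.253 -2.128
v 3.511 -3.13 -2.209
v 3.59 -2.961 -2.298
v 3.591 -2.771 -2.38
v 3.515 -2.59 -2.444
f 2 1 4
f 2 4 3
f 4 1 5
f 4 5 3
f 5 1 6
f 5 6 3
f 6 1 7
f 6 7 3
f 7 1 8
f 7 8 3
f 8 1 9
f 8 9 3
f 9 1 10
f 9 10 3
f 10 1 11
f 10 11 3
f 11 1 12
f 11 12 3
f 12 1 13
f 12 13 3
f 13 1 14
f 13 14 3
f 14 1 15
f 14 15 3
f 15 1 2
f 15 2 3
f 17 16 19
f 17 19 18
f 19 16 20
f 19 20 18
f 20 16 21
f 20 21 18
f 21 16 22
f 21 22 18
f 22 16 23
f 22 23 18
f 23 16 24
f 23 24 18
f 24 16 25
f 24 25 18
f 25 16 26
f 25 26 18
f 26 16 27
f 26 27 18
f 27 16 28
f 27 28 18
f 28 16 29
f 28 29 18
f 29 16 30
f 29 30 18
f 30 16 31
f 30 31 18
f 31 16 32
f 31 32 18
f 32 16 33
f 32 33 18
f 33 16 17
f 33 17 18



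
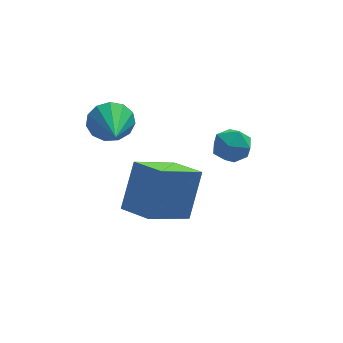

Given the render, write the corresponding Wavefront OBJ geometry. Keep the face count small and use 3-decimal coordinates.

v -2.595 -1.827 2.443
v -2.085 -1.595 3.136
v -2.725 -3.793 3.197
v -2.559 -1.511 3.275
v -3.045 -1.526 3.15
v -3.387 -1.637 2.801
v -3.478 -1.808 2.338
v -3.289 -1.985 1.909
v -2.879 -2.112 1.65
v -2.378 -2.148 1.642
v -1.947 -2.082 1.889
v -1.721 -1.935 2.312
v -1.773 -1.754 2.777
v -0.184 -4.123 -1.495
v -1.815 -4.969 -0.458
v -0.97 -2.98 -1.798
v -2.601 -3.826 -0.761
v 0.461 -3.214 0.261
v -1.17 -4.06 1.298
v -0.325 -2.071 -0.042
v -1.956 -2.917 0.995
v 1.988 -1.752 0.348
v 2.487 -2.076 0.942
v 0.993 -2.604 0.718
v 1.492 -2.928 1.312
v 1.203 -2.142 1.389
v 1.818 -1.616 1.16
v 1.662 -3.064 0.5
v 2.277 -2.538 0.271
v 2.285 -2.888 1.036
v 2.001 -2.318 1.586
v 1.479 -2.362 0.074
v 1.195 -1.792 0.624
f 2 1 4
f 2 4 3
f 4 1 5
f 4 5 3
f 5 1 6
f 5 6 3
f 6 1 7
f 6 7 3
f 7 1 8
f 7 8 3
f 8 1 9
f 8 9 3
f 9 1 10
f 9 10 3
f 10 1 11
f 10 11 3
f 11 1 12
f 11 12 3
f 12 1 13
f 12 13 3
f 13 1 2
f 13 2 3
f 15 17 14
f 18 15 14
f 14 17 16
f 16 18 14
f 15 21 17
f 19 15 18
f 19 21 15
f 17 21 16
f 20 18 16
f 16 21 20
f 20 19 18
f 21 19 20
f 22 33 27
f 22 27 23
f 22 23 29
f 22 29 32
f 22 32 33
f 23 27 31
f 27 33 26
f 33 32 24
f 32 29 28
f 29 23 30
f 25 31 26
f 25 26 24
f 25 24 28
f 25 28 30
f 25 30 31
f 26 31 27
f 24 26 33
f 28 24 32
f 30 28 29
f 31 30 23



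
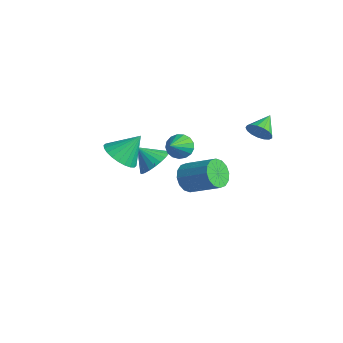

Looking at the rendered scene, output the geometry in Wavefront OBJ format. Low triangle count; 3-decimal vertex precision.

v -1.229 1.614 -2.686
v -0.645 1.348 -3.331
v 0.853 2.181 -2.32
v 0.269 2.446 -1.674
v -0.791 1.775 -3.467
v 0.707 2.608 -2.456
v -1.054 2.159 -3.393
v 0.444 2.991 -2.382
v -1.364 2.396 -3.13
v 0.134 3.229 -2.118
v -1.638 2.424 -2.747
v -0.14 3.257 -1.736
v -1.802 2.235 -2.348
v -0.304 3.068 -1.337
v -1.813 1.879 -2.04
v -0.315 2.712 -1.029
v -1.667 1.452 -1.904
v -0.169 2.285 -0.893
v -1.404 1.069 -1.978
v 0.094 1.901 -0.967
v -1.094 0.831 -2.242
v 0.404 1.664 -1.23
v -0.82 0.803 -2.624
v 0.678 1.636 -1.613
v -0.656 0.992 -3.023
v 0.842 1.825 -2.012
v 2.44 -1.297 3.437
v 2.792 -1.571 2.871
v 3.26 -2.403 4.483
v 2.997 -1.316 2.98
v 3.074 -1.057 3.194
v 3.006 -0.852 3.463
v 2.809 -0.75 3.726
v 2.527 -0.773 3.923
v 2.225 -0.915 4.008
v 1.972 -1.145 3.963
v 1.827 -1.41 3.797
v 1.822 -1.649 3.548
v 1.959 -1.807 3.274
v 2.206 -1.848 3.037
v 2.506 -1.763 2.892
v 1.131 -3.855 2.996
v 2.11 -3.885 2.795
v 1.409 -2.845 4.204
v 1.996 -3.586 2.572
v 1.75 -3.328 2.413
v 1.409 -3.151 2.343
v 1.026 -3.081 2.372
v 0.66 -3.128 2.496
v 0.365 -3.287 2.696
v 0.186 -3.532 2.942
v 0.152 -3.826 3.196
v 0.266 -4.125 3.42
v 0.512 -4.382 3.578
v 0.853 -4.56 3.648
v 1.236 -4.63 3.619
v 1.602 -4.582 3.495
v 1.897 -4.424 3.295
v 2.076 -4.179 3.049
v -1.565 -0.189 -0.915
v -1.138 0.357 -0.194
v -2.375 -0.731 -0.025
v -1.425 0.595 -0.31
v -1.733 0.713 -0.518
v -2.016 0.695 -0.786
v -2.23 0.542 -1.074
v -2.343 0.277 -1.338
v -2.337 -0.058 -1.537
v -2.215 -0.413 -1.642
v -1.993 -0.734 -1.636
v -1.706 -0.972 -1.521
v -1.398 -1.091 -1.313
v -1.115 -1.072 -1.045
v -0.901 -0.919 -0.757
v -0.788 -0.655 -0.493
v -0.793 -0.319 -0.293
v -0.916 0.036 -0.189
v 3.473 2.61 3.518
v 3.774 3.009 3
v 2.927 3.65 4.002
v 3.471 2.913 2.865
v 3.169 2.748 2.88
v 2.937 2.551 3.041
v 2.827 2.367 3.312
v 2.866 2.24 3.629
v 3.043 2.197 3.922
v 3.319 2.249 4.122
v 3.63 2.383 4.183
v 3.905 2.57 4.093
v 4.081 2.766 3.87
v 4.118 2.926 3.567
v 4.007 3.014 3.253
f 2 1 5
f 2 5 3
f 3 5 6
f 3 6 4
f 5 1 7
f 5 7 6
f 6 7 8
f 6 8 4
f 7 1 9
f 7 9 8
f 8 9 10
f 8 10 4
f 9 1 11
f 9 11 10
f 10 11 12
f 10 12 4
f 11 1 13
f 11 13 12
f 12 13 14
f 12 14 4
f 13 1 15
f 13 15 14
f 14 15 16
f 14 16 4
f 15 1 17
f 15 17 16
f 16 17 18
f 16 18 4
f 17 1 19
f 17 19 18
f 18 19 20
f 18 20 4
f 19 1 21
f 19 21 20
f 20 21 22
f 20 22 4
f 21 1 23
f 21 23 22
f 22 23 24
f 22 24 4
f 23 1 25
f 23 25 24
f 24 25 26
f 24 26 4
f 25 1 2
f 25 2 26
f 26 2 3
f 26 3 4
f 28 27 30
f 28 30 29
f 30 27 31
f 30 31 29
f 31 27 32
f 31 32 29
f 32 27 33
f 32 33 29
f 33 27 34
f 33 34 29
f 34 27 35
f 34 35 29
f 35 27 36
f 35 36 29
f 36 27 37
f 36 37 29
f 37 27 38
f 37 38 29
f 38 27 39
f 38 39 29
f 39 27 40
f 39 40 29
f 40 27 41
f 40 41 29
f 41 27 28
f 41 28 29
f 43 42 45
f 43 45 44
f 45 42 46
f 45 46 44
f 46 42 47
f 46 47 44
f 47 42 48
f 47 48 44
f 48 42 49
f 48 49 44
f 49 42 50
f 49 50 44
f 50 42 51
f 50 51 44
f 51 42 52
f 51 52 44
f 52 42 53
f 52 53 44
f 53 42 54
f 53 54 44
f 54 42 55
f 54 55 44
f 55 42 56
f 55 56 44
f 56 42 57
f 56 57 44
f 57 42 58
f 57 58 44
f 58 42 59
f 58 59 44
f 59 42 43
f 59 43 44
f 61 60 63
f 61 63 62
f 63 60 64
f 63 64 62
f 64 60 65
f 64 65 62
f 65 60 66
f 65 66 62
f 66 60 67
f 66 67 62
f 67 60 68
f 67 68 62
f 68 60 69
f 68 69 62
f 69 60 70
f 69 70 62
f 70 60 71
f 70 71 62
f 71 60 72
f 71 72 62
f 72 60 73
f 72 73 62
f 73 60 74
f 73 74 62
f 74 60 75
f 74 75 62
f 75 60 76
f 75 76 62
f 76 60 77
f 76 77 62
f 77 60 61
f 77 61 62
f 79 78 81
f 79 81 80
f 81 78 82
f 81 82 80
f 82 78 83
f 82 83 80
f 83 78 84
f 83 84 80
f 84 78 85
f 84 85 80
f 85 78 86
f 85 86 80
f 86 78 87
f 86 87 80
f 87 78 88
f 87 88 80
f 88 78 89
f 88 89 80
f 89 78 90
f 89 90 80
f 90 78 91
f 90 91 80
f 91 78 92
f 91 92 80
f 92 78 79
f 92 79 80



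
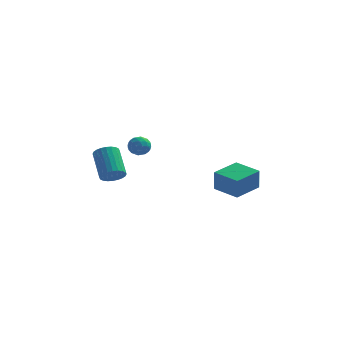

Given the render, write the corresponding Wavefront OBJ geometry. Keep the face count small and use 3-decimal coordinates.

v -2.702 0.147 0.303
v -2.135 -0.003 0.754
v -2.83 1.264 2.048
v -3.398 1.413 1.597
v -2.027 0.216 0.598
v -2.722 1.482 1.892
v -2.023 0.423 0.397
v -2.718 1.69 1.692
v -2.121 0.589 0.182
v -2.816 1.855 1.477
v -2.309 0.687 -0.014
v -3.004 1.954 1.28
v -2.556 0.703 -0.163
v -3.251 1.97 1.132
v -2.825 0.634 -0.24
v -3.52 1.901 1.054
v -3.076 0.491 -0.235
v -3.771 1.758 1.059
v -3.27 0.296 -0.148
v -3.965 1.563 1.146
v -3.378 0.078 0.008
v -4.073 1.344 1.302
v -3.382 -0.13 0.208
v -4.077 1.137 1.503
v -3.284 -0.295 0.423
v -3.979 0.971 1.718
v -3.096 -0.394 0.62
v -3.791 0.873 1.914
v -2.849 -0.41 0.768
v -3.544 0.857 2.063
v -2.58 -0.341 0.846
v -3.275 0.926 2.14
v -2.329 -0.198 0.841
v -3.024 1.069 2.135
v 2.608 1.307 -0.654
v 2.653 1.027 0.655
v 3.546 2.793 -0.368
v 3.59 2.513 0.941
v 4.01 0.467 -0.881
v 4.054 0.187 0.428
v 4.947 1.953 -0.595
v 4.992 1.673 0.714
v -2.461 3.2 1.575
v -1.842 3.507 1.437
v -1.918 2.253 1.903
v -1.299 2.56 1.765
v -1.691 2.785 2.306
v -2.026 3.37 2.103
v -1.734 2.39 1.237
v -2.069 2.975 1.034
v -1.392 3.006 1.228
v -1.366 3.25 1.889
v -2.394 2.51 1.451
v -2.368 2.754 2.112
v -2.199 3.437 1.477
v -1.561 2.323 1.863
v -1.791 2.455 2.181
v -1.428 2.636 2.1
v -2.307 3.356 1.868
v -1.944 3.537 1.787
v -1.855 3.112 2.298
v -1.816 2.223 1.553
v -1.453 2.404 1.472
v -2.332 3.124 1.24
v -1.969 3.305 1.159
v -1.905 2.648 1.042
v -1.571 3.323 1.273
v -1.252 2.766 1.466
v -1.507 2.666 1.156
v -1.704 3.01 1.037
v -1.555 3.466 1.662
v -1.237 2.909 1.854
v -1.467 3.041 2.172
v -1.664 3.386 2.053
v -1.291 3.172 1.539
v -2.523 2.851 1.486
v -2.205 2.294 1.678
v -2.096 2.374 1.287
v -2.293 2.719 1.168
v -2.508 2.994 1.874
v -2.189 2.437 2.067
v -2.056 2.75 2.303
v -2.253 3.094 2.184
v -2.469 2.588 1.801
f 2 1 5
f 2 5 3
f 3 5 6
f 3 6 4
f 5 1 7
f 5 7 6
f 6 7 8
f 6 8 4
f 7 1 9
f 7 9 8
f 8 9 10
f 8 10 4
f 9 1 11
f 9 11 10
f 10 11 12
f 10 12 4
f 11 1 13
f 11 13 12
f 12 13 14
f 12 14 4
f 13 1 15
f 13 15 14
f 14 15 16
f 14 16 4
f 15 1 17
f 15 17 16
f 16 17 18
f 16 18 4
f 17 1 19
f 17 19 18
f 18 19 20
f 18 20 4
f 19 1 21
f 19 21 20
f 20 21 22
f 20 22 4
f 21 1 23
f 21 23 22
f 22 23 24
f 22 24 4
f 23 1 25
f 23 25 24
f 24 25 26
f 24 26 4
f 25 1 27
f 25 27 26
f 26 27 28
f 26 28 4
f 27 1 29
f 27 29 28
f 28 29 30
f 28 30 4
f 29 1 31
f 29 31 30
f 30 31 32
f 30 32 4
f 31 1 33
f 31 33 32
f 32 33 34
f 32 34 4
f 33 1 2
f 33 2 34
f 34 2 3
f 34 3 4
f 36 38 35
f 39 36 35
f 35 38 37
f 37 39 35
f 36 42 38
f 40 36 39
f 40 42 36
f 38 42 37
f 41 39 37
f 37 42 41
f 41 40 39
f 42 40 41
f 43 80 59
f 80 54 83
f 59 83 48
f 80 83 59
f 43 59 55
f 59 48 60
f 55 60 44
f 59 60 55
f 43 55 64
f 55 44 65
f 64 65 50
f 55 65 64
f 43 64 76
f 64 50 79
f 76 79 53
f 64 79 76
f 43 76 80
f 76 53 84
f 80 84 54
f 76 84 80
f 44 60 71
f 60 48 74
f 71 74 52
f 60 74 71
f 48 83 61
f 83 54 82
f 61 82 47
f 83 82 61
f 54 84 81
f 84 53 77
f 81 77 45
f 84 77 81
f 53 79 78
f 79 50 66
f 78 66 49
f 79 66 78
f 50 65 70
f 65 44 67
f 70 67 51
f 65 67 70
f 46 72 58
f 72 52 73
f 58 73 47
f 72 73 58
f 46 58 56
f 58 47 57
f 56 57 45
f 58 57 56
f 46 56 63
f 56 45 62
f 63 62 49
f 56 62 63
f 46 63 68
f 63 49 69
f 68 69 51
f 63 69 68
f 46 68 72
f 68 51 75
f 72 75 52
f 68 75 72
f 47 73 61
f 73 52 74
f 61 74 48
f 73 74 61
f 45 57 81
f 57 47 82
f 81 82 54
f 57 82 81
f 49 62 78
f 62 45 77
f 78 77 53
f 62 77 78
f 51 69 70
f 69 49 66
f 70 66 50
f 69 66 70
f 52 75 71
f 75 51 67
f 71 67 44
f 75 67 71



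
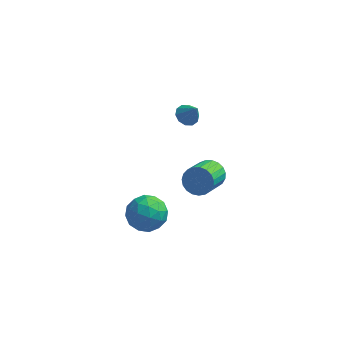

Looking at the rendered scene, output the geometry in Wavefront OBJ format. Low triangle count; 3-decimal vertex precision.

v -3.976 0.153 -1.173
v -3.162 0.533 -1.777
v -3.278 -1.453 -1.243
v -2.464 -1.073 -1.847
v -2.544 -0.788 -0.805
v -2.976 0.205 -0.762
v -3.464 -1.125 -2.258
v -3.896 -0.132 -2.215
v -2.846 -0.256 -2.448
v -2.277 -0.048 -1.55
v -4.163 -0.872 -1.47
v -3.594 -0.664 -0.572
v -3.63 0.484 -1.469
v -2.81 -1.404 -1.551
v -2.857 -1.236 -0.939
v -2.378 -1.013 -1.294
v -3.521 0.291 -0.872
v -3.042 0.514 -1.228
v -2.679 -0.262 -0.656
v -3.398 -1.434 -1.792
v -2.919 -1.211 -2.148
v -4.062 0.093 -1.726
v -3.583 0.316 -2.081
v -3.761 -0.658 -2.364
v -2.966 0.243 -2.218
v -2.555 -0.7 -2.259
v -3.144 -0.731 -2.501
v -3.397 -0.148 -2.475
v -2.632 0.366 -1.691
v -2.221 -0.578 -1.732
v -2.268 -0.41 -1.119
v -2.522 0.173 -1.094
v -2.446 -0.098 -2.085
v -4.219 -0.342 -1.288
v -3.808 -1.286 -1.329
v -3.918 -1.093 -1.926
v -4.172 -0.51 -1.901
v -3.885 -0.22 -0.761
v -3.474 -1.163 -0.802
v -3.043 -0.772 -0.545
v -3.296 -0.189 -0.519
v -3.994 -0.822 -0.935
v -1.226 4.66 -3.222
v -0.873 5.01 -2.545
v -1.16 3.469 -1.6
v -1.514 3.12 -2.278
v -1.209 5.097 -2.505
v -1.496 3.556 -1.56
v -1.548 5.109 -2.589
v -1.835 3.568 -1.644
v -1.831 5.043 -2.782
v -2.118 3.502 -1.838
v -2.01 4.911 -3.052
v -2.297 3.37 -2.107
v -2.053 4.736 -3.351
v -2.34 3.195 -2.406
v -1.953 4.547 -3.628
v -2.241 3.007 -2.683
v -1.728 4.379 -3.834
v -2.015 2.838 -2.89
v -1.416 4.259 -3.935
v -1.703 2.718 -2.991
v -1.071 4.208 -3.913
v -1.358 2.667 -2.968
v -0.753 4.236 -3.771
v -1.04 2.695 -2.826
v -0.517 4.337 -3.534
v -0.804 2.796 -2.59
v -0.403 4.494 -3.244
v -0.691 2.953 -2.299
v -0.432 4.68 -2.949
v -0.719 3.139 -2.005
v -0.598 4.862 -2.702
v -0.886 3.321 -1.758
v -2.033 2.978 3.191
v -1.526 3.285 2.976
v -1.467 2.702 4.129
v -1.742 3.537 3.18
v -2.069 3.575 3.388
v -2.382 3.385 3.521
v -2.562 3.04 3.527
v -2.539 2.671 3.405
v -2.323 2.419 3.202
v -1.996 2.381 2.993
v -1.683 2.57 2.861
v -1.504 2.916 2.854
f 1 38 17
f 38 12 41
f 17 41 6
f 38 41 17
f 1 17 13
f 17 6 18
f 13 18 2
f 17 18 13
f 1 13 22
f 13 2 23
f 22 23 8
f 13 23 22
f 1 22 34
f 22 8 37
f 34 37 11
f 22 37 34
f 1 34 38
f 34 11 42
f 38 42 12
f 34 42 38
f 2 18 29
f 18 6 32
f 29 32 10
f 18 32 29
f 6 41 19
f 41 12 40
f 19 40 5
f 41 40 19
f 12 42 39
f 42 11 35
f 39 35 3
f 42 35 39
f 11 37 36
f 37 8 24
f 36 24 7
f 37 24 36
f 8 23 28
f 23 2 25
f 28 25 9
f 23 25 28
f 4 30 16
f 30 10 31
f 16 31 5
f 30 31 16
f 4 16 14
f 16 5 15
f 14 15 3
f 16 15 14
f 4 14 21
f 14 3 20
f 21 20 7
f 14 20 21
f 4 21 26
f 21 7 27
f 26 27 9
f 21 27 26
f 4 26 30
f 26 9 33
f 30 33 10
f 26 33 30
f 5 31 19
f 31 10 32
f 19 32 6
f 31 32 19
f 3 15 39
f 15 5 40
f 39 40 12
f 15 40 39
f 7 20 36
f 20 3 35
f 36 35 11
f 20 35 36
f 9 27 28
f 27 7 24
f 28 24 8
f 27 24 28
f 10 33 29
f 33 9 25
f 29 25 2
f 33 25 29
f 44 43 47
f 44 47 45
f 45 47 48
f 45 48 46
f 47 43 49
f 47 49 48
f 48 49 50
f 48 50 46
f 49 43 51
f 49 51 50
f 50 51 52
f 50 52 46
f 51 43 53
f 51 53 52
f 52 53 54
f 52 54 46
f 53 43 55
f 53 55 54
f 54 55 56
f 54 56 46
f 55 43 57
f 55 57 56
f 56 57 58
f 56 58 46
f 57 43 59
f 57 59 58
f 58 59 60
f 58 60 46
f 59 43 61
f 59 61 60
f 60 61 62
f 60 62 46
f 61 43 63
f 61 63 62
f 62 63 64
f 62 64 46
f 63 43 65
f 63 65 64
f 64 65 66
f 64 66 46
f 65 43 67
f 65 67 66
f 66 67 68
f 66 68 46
f 67 43 69
f 67 69 68
f 68 69 70
f 68 70 46
f 69 43 71
f 69 71 70
f 70 71 72
f 70 72 46
f 71 43 73
f 71 73 72
f 72 73 74
f 72 74 46
f 73 43 44
f 73 44 74
f 74 44 45
f 74 45 46
f 76 75 78
f 76 78 77
f 78 75 79
f 78 79 77
f 79 75 80
f 79 80 77
f 80 75 81
f 80 81 77
f 81 75 82
f 81 82 77
f 82 75 83
f 82 83 77
f 83 75 84
f 83 84 77
f 84 75 85
f 84 85 77
f 85 75 86
f 85 86 77
f 86 75 76
f 86 76 77



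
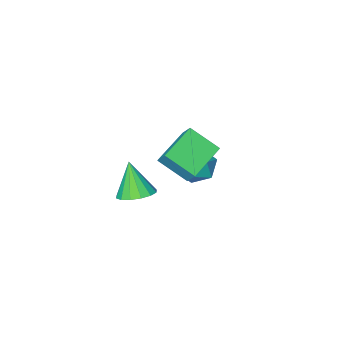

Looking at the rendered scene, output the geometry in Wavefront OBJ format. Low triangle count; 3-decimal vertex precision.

v 0.382 1.327 4.305
v 0.389 1.867 4.961
v -0.335 2.435 3.4
v -0.327 2.976 4.056
v 2.107 1.984 3.744
v 2.115 2.525 4.4
v 1.391 3.093 2.839
v 1.398 3.633 3.495
v -1.258 1.161 0.532
v -0.324 0.944 0.881
v -1.756 -0.364 0.919
v -0.822 -0.581 1.268
v -1.414 0.081 1.77
v -1.106 1.023 1.531
v -0.974 -0.443 0.269
v -0.666 0.499 0.03
v -0.149 -0.047 0.718
v -0.42 0.277 1.646
v -1.66 0.303 0.154
v -1.931 0.627 1.082
v 0.569 -1.924 -1.792
v 1.19 -2.57 -2.04
v 0.451 -2.676 -0.128
v 1.452 -2.209 -1.858
v 1.477 -1.771 -1.659
v 1.259 -1.375 -1.495
v 0.856 -1.125 -1.411
v 0.376 -1.09 -1.429
v -0.052 -1.278 -1.544
v -0.314 -1.639 -1.726
v -0.339 -2.076 -1.925
v -0.12 -2.473 -2.089
v 0.283 -2.722 -2.173
v 0.762 -2.758 -2.155
f 2 4 1
f 5 2 1
f 1 4 3
f 3 5 1
f 2 8 4
f 6 2 5
f 6 8 2
f 4 8 3
f 7 5 3
f 3 8 7
f 7 6 5
f 8 6 7
f 9 20 14
f 9 14 10
f 9 10 16
f 9 16 19
f 9 19 20
f 10 14 18
f 14 20 13
f 20 19 11
f 19 16 15
f 16 10 17
f 12 18 13
f 12 13 11
f 12 11 15
f 12 15 17
f 12 17 18
f 13 18 14
f 11 13 20
f 15 11 19
f 17 15 16
f 18 17 10
f 22 21 24
f 22 24 23
f 24 21 25
f 24 25 23
f 25 21 26
f 25 26 23
f 26 21 27
f 26 27 23
f 27 21 28
f 27 28 23
f 28 21 29
f 28 29 23
f 29 21 30
f 29 30 23
f 30 21 31
f 30 31 23
f 31 21 32
f 31 32 23
f 32 21 33
f 32 33 23
f 33 21 34
f 33 34 23
f 34 21 22
f 34 22 23



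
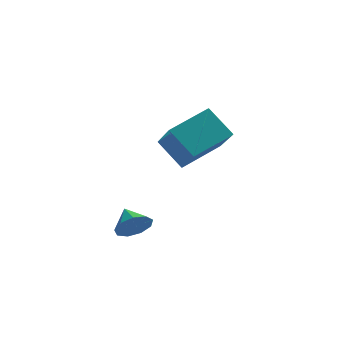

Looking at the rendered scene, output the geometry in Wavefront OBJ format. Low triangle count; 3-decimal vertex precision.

v 2.17 1.99 1.391
v 2.668 0.582 2.895
v 1.204 2.727 2.4
v 1.702 1.319 3.905
v 3.658 3.141 1.975
v 4.156 1.733 3.48
v 2.692 3.878 2.985
v 3.19 2.47 4.489
v 0.529 -2.091 0.701
v 0.771 -1.696 0.086
v 0.131 -1.229 1.099
v 0.285 -1.881 0.002
v -0.086 -2.165 0.244
v -0.17 -2.414 0.701
v 0.074 -2.512 1.157
v 0.53 -2.413 1.4
v 0.987 -2.164 1.316
v 1.229 -1.88 0.944
v 1.144 -1.695 0.458
f 2 4 1
f 5 2 1
f 1 4 3
f 3 5 1
f 2 8 4
f 6 2 5
f 6 8 2
f 4 8 3
f 7 5 3
f 3 8 7
f 7 6 5
f 8 6 7
f 10 9 12
f 10 12 11
f 12 9 13
f 12 13 11
f 13 9 14
f 13 14 11
f 14 9 15
f 14 15 11
f 15 9 16
f 15 16 11
f 16 9 17
f 16 17 11
f 17 9 18
f 17 18 11
f 18 9 19
f 18 19 11
f 19 9 10
f 19 10 11



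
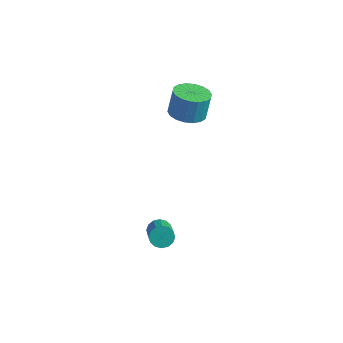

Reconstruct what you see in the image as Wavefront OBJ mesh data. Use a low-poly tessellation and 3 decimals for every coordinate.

v 0.861 -1.719 -3.302
v 1.278 -1.79 -3.782
v 2.097 -2.672 -2.937
v 1.679 -2.601 -2.458
v 1.387 -1.527 -3.612
v 2.205 -2.409 -2.768
v 1.354 -1.316 -3.359
v 2.173 -2.198 -2.515
v 1.189 -1.212 -3.091
v 2.008 -2.094 -2.247
v 0.936 -1.244 -2.88
v 1.755 -2.126 -2.035
v 0.663 -1.404 -2.781
v 1.482 -2.286 -1.937
v 0.443 -1.648 -2.823
v 1.262 -2.53 -1.978
v 0.335 -1.911 -2.992
v 1.153 -2.793 -2.148
v 0.367 -2.122 -3.245
v 1.186 -3.004 -2.401
v 0.532 -2.226 -3.513
v 1.351 -3.108 -2.669
v 0.785 -2.194 -3.725
v 1.604 -3.076 -2.88
v 1.058 -2.034 -3.823
v 1.877 -2.916 -2.979
v -0.117 1.954 2.765
v 0.835 2.176 2.689
v 0.848 2.588 4.058
v -0.103 2.366 4.135
v 0.639 2.55 2.579
v 0.653 2.961 3.948
v 0.293 2.805 2.505
v 0.307 3.217 3.874
v -0.134 2.892 2.483
v -0.12 3.304 3.853
v -0.557 2.794 2.517
v -0.543 3.206 3.887
v -0.893 2.529 2.6
v -0.88 2.941 3.97
v -1.076 2.15 2.716
v -1.062 2.562 4.086
v -1.068 1.732 2.842
v -1.055 2.144 4.211
v -0.873 1.359 2.952
v -0.859 1.77 4.321
v -0.527 1.103 3.026
v -0.513 1.515 4.395
v -0.1 1.016 3.047
v -0.086 1.428 4.417
v 0.323 1.114 3.013
v 0.337 1.526 4.383
v 0.66 1.379 2.93
v 0.673 1.791 4.3
v 0.842 1.758 2.814
v 0.856 2.17 4.184
f 2 1 5
f 2 5 3
f 3 5 6
f 3 6 4
f 5 1 7
f 5 7 6
f 6 7 8
f 6 8 4
f 7 1 9
f 7 9 8
f 8 9 10
f 8 10 4
f 9 1 11
f 9 11 10
f 10 11 12
f 10 12 4
f 11 1 13
f 11 13 12
f 12 13 14
f 12 14 4
f 13 1 15
f 13 15 14
f 14 15 16
f 14 16 4
f 15 1 17
f 15 17 16
f 16 17 18
f 16 18 4
f 17 1 19
f 17 19 18
f 18 19 20
f 18 20 4
f 19 1 21
f 19 21 20
f 20 21 22
f 20 22 4
f 21 1 23
f 21 23 22
f 22 23 24
f 22 24 4
f 23 1 25
f 23 25 24
f 24 25 26
f 24 26 4
f 25 1 2
f 25 2 26
f 26 2 3
f 26 3 4
f 28 27 31
f 28 31 29
f 29 31 32
f 29 32 30
f 31 27 33
f 31 33 32
f 32 33 34
f 32 34 30
f 33 27 35
f 33 35 34
f 34 35 36
f 34 36 30
f 35 27 37
f 35 37 36
f 36 37 38
f 36 38 30
f 37 27 39
f 37 39 38
f 38 39 40
f 38 40 30
f 39 27 41
f 39 41 40
f 40 41 42
f 40 42 30
f 41 27 43
f 41 43 42
f 42 43 44
f 42 44 30
f 43 27 45
f 43 45 44
f 44 45 46
f 44 46 30
f 45 27 47
f 45 47 46
f 46 47 48
f 46 48 30
f 47 27 49
f 47 49 48
f 48 49 50
f 48 50 30
f 49 27 51
f 49 51 50
f 50 51 52
f 50 52 30
f 51 27 53
f 51 53 52
f 52 53 54
f 52 54 30
f 53 27 55
f 53 55 54
f 54 55 56
f 54 56 30
f 55 27 28
f 55 28 56
f 56 28 29
f 56 29 30



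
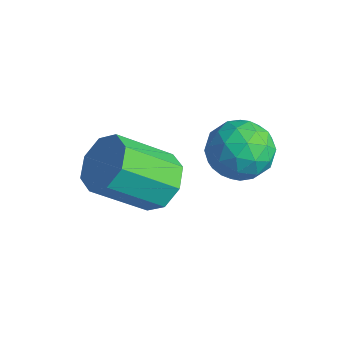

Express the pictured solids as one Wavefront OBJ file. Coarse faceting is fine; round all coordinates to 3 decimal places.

v -1.489 3.713 -0.787
v -0.838 3.117 -0.759
v -2.442 2.663 -0.961
v -1.791 2.067 -0.933
v -2.01 2.517 -0.205
v -1.421 3.166 -0.097
v -1.859 2.614 -1.623
v -1.27 3.263 -1.515
v -1.066 2.438 -1.275
v -1.16 2.378 -0.399
v -2.12 3.402 -1.321
v -2.214 3.342 -0.445
v -1.08 3.507 -0.758
v -2.2 2.273 -0.962
v -2.329 2.537 -0.534
v -1.946 2.187 -0.518
v -1.422 3.536 -0.369
v -1.04 3.186 -0.352
v -1.729 2.833 -0.027
v -2.24 2.594 -1.368
v -1.858 2.244 -1.351
v -1.334 3.593 -1.202
v -0.951 3.243 -1.186
v -1.551 2.947 -1.693
v -0.831 2.758 -1.045
v -1.392 2.141 -1.147
v -1.432 2.462 -1.552
v -1.085 2.844 -1.489
v -0.886 2.722 -0.53
v -1.446 2.105 -0.632
v -1.575 2.369 -0.204
v -1.229 2.751 -0.141
v -1.021 2.323 -0.833
v -1.834 3.675 -1.088
v -2.394 3.058 -1.19
v -2.051 3.029 -1.579
v -1.705 3.411 -1.516
v -1.888 3.639 -0.573
v -2.449 3.022 -0.675
v -2.195 2.936 -0.231
v -1.848 3.318 -0.168
v -2.259 3.457 -0.887
v -3.06 1.625 -2.597
v -2.34 1.222 -2.684
v -2.899 -0.028 -1.53
v -3.62 0.375 -1.443
v -2.324 1.649 -2.214
v -2.884 0.399 -1.06
v -2.74 2.062 -1.968
v -3.299 0.812 -0.815
v -3.343 2.219 -2.091
v -3.903 0.969 -0.937
v -3.781 2.028 -2.51
v -4.34 0.778 -1.356
v -3.796 1.601 -2.98
v -4.356 0.351 -1.826
v -3.381 1.188 -3.225
v -3.94 -0.062 -2.072
v -2.777 1.031 -3.103
v -3.337 -0.219 -1.949
f 1 38 17
f 38 12 41
f 17 41 6
f 38 41 17
f 1 17 13
f 17 6 18
f 13 18 2
f 17 18 13
f 1 13 22
f 13 2 23
f 22 23 8
f 13 23 22
f 1 22 34
f 22 8 37
f 34 37 11
f 22 37 34
f 1 34 38
f 34 11 42
f 38 42 12
f 34 42 38
f 2 18 29
f 18 6 32
f 29 32 10
f 18 32 29
f 6 41 19
f 41 12 40
f 19 40 5
f 41 40 19
f 12 42 39
f 42 11 35
f 39 35 3
f 42 35 39
f 11 37 36
f 37 8 24
f 36 24 7
f 37 24 36
f 8 23 28
f 23 2 25
f 28 25 9
f 23 25 28
f 4 30 16
f 30 10 31
f 16 31 5
f 30 31 16
f 4 16 14
f 16 5 15
f 14 15 3
f 16 15 14
f 4 14 21
f 14 3 20
f 21 20 7
f 14 20 21
f 4 21 26
f 21 7 27
f 26 27 9
f 21 27 26
f 4 26 30
f 26 9 33
f 30 33 10
f 26 33 30
f 5 31 19
f 31 10 32
f 19 32 6
f 31 32 19
f 3 15 39
f 15 5 40
f 39 40 12
f 15 40 39
f 7 20 36
f 20 3 35
f 36 35 11
f 20 35 36
f 9 27 28
f 27 7 24
f 28 24 8
f 27 24 28
f 10 33 29
f 33 9 25
f 29 25 2
f 33 25 29
f 44 43 47
f 44 47 45
f 45 47 48
f 45 48 46
f 47 43 49
f 47 49 48
f 48 49 50
f 48 50 46
f 49 43 51
f 49 51 50
f 50 51 52
f 50 52 46
f 51 43 53
f 51 53 52
f 52 53 54
f 52 54 46
f 53 43 55
f 53 55 54
f 54 55 56
f 54 56 46
f 55 43 57
f 55 57 56
f 56 57 58
f 56 58 46
f 57 43 59
f 57 59 58
f 58 59 60
f 58 60 46
f 59 43 44
f 59 44 60
f 60 44 45
f 60 45 46



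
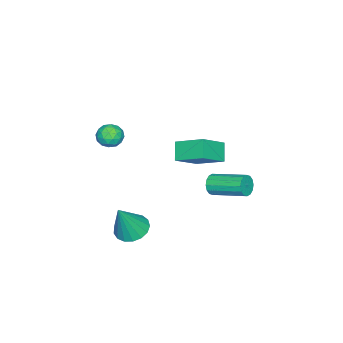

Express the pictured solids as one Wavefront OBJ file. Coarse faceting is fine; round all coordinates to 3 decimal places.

v -1.53 -1.855 -0.204
v -1.514 -0.293 0.562
v -2.862 -1.371 -1.162
v -2.845 0.191 -0.396
v -0.815 -1.471 -1.004
v -0.798 0.091 -0.238
v -2.146 -0.987 -1.962
v -2.13 0.575 -1.196
v 2.224 -2.188 -4.269
v 2.989 -2.54 -4.662
v 3.096 -2.412 -2.371
v 3.069 -2.103 -4.647
v 2.955 -1.685 -4.545
v 2.673 -1.382 -4.38
v 2.289 -1.264 -4.19
v 1.889 -1.358 -4.017
v 1.567 -1.642 -3.902
v 1.394 -2.051 -3.871
v 1.412 -2.492 -3.931
v 1.616 -2.863 -4.068
v 1.959 -3.08 -4.252
v 2.362 -3.092 -4.439
v 2.734 -2.897 -4.587
v -2.63 -0.333 -3.623
v -2.295 -0.492 -3.101
v -2.335 1.414 -2.495
v -2.67 1.573 -3.017
v -2.067 -0.414 -3.329
v -2.108 1.491 -2.723
v -1.99 -0.315 -3.636
v -2.031 1.59 -3.03
v -2.085 -0.221 -3.939
v -2.125 1.685 -3.333
v -2.325 -0.156 -4.158
v -2.365 1.749 -3.551
v -2.647 -0.139 -4.233
v -2.688 1.766 -3.627
v -2.965 -0.174 -4.145
v -3.005 1.732 -3.539
v -3.192 -0.251 -3.917
v -3.233 1.654 -3.311
v -3.269 -0.35 -3.61
v -3.31 1.555 -3.004
v -3.175 -0.445 -3.307
v -3.215 1.461 -2.701
v -2.935 -0.509 -3.089
v -2.975 1.396 -2.482
v -2.612 -0.526 -3.013
v -2.653 1.379 -2.407
v 3.158 -2.37 3.244
v 3.59 -2.583 2.715
v 2.35 -3.117 2.885
v 2.782 -3.33 2.356
v 2.943 -3.488 3.034
v 3.442 -3.026 3.256
v 2.498 -2.674 2.344
v 2.997 -2.212 2.566
v 3.181 -2.77 2.159
v 3.457 -3.274 2.585
v 2.483 -2.426 3.015
v 2.759 -2.93 3.441
v 3.445 -2.411 3.011
v 2.495 -3.289 2.589
v 2.59 -3.382 2.988
v 2.844 -3.507 2.677
v 3.358 -2.672 3.329
v 3.612 -2.797 3.018
v 3.232 -3.329 3.206
v 2.328 -2.903 2.582
v 2.582 -3.028 2.271
v 3.096 -2.193 2.923
v 3.35 -2.318 2.612
v 2.708 -2.371 2.394
v 3.458 -2.646 2.373
v 2.984 -3.085 2.162
v 2.816 -2.7 2.155
v 3.11 -2.428 2.285
v 3.62 -2.942 2.624
v 3.145 -3.381 2.413
v 3.24 -3.474 2.812
v 3.534 -3.203 2.942
v 3.38 -3.052 2.297
v 2.795 -2.319 3.187
v 2.32 -2.758 2.976
v 2.406 -2.497 2.658
v 2.7 -2.226 2.788
v 2.956 -2.615 3.438
v 2.482 -3.054 3.227
v 2.83 -3.272 3.315
v 3.124 -3 3.445
v 2.56 -2.648 3.303
f 2 4 1
f 5 2 1
f 1 4 3
f 3 5 1
f 2 8 4
f 6 2 5
f 6 8 2
f 4 8 3
f 7 5 3
f 3 8 7
f 7 6 5
f 8 6 7
f 10 9 12
f 10 12 11
f 12 9 13
f 12 13 11
f 13 9 14
f 13 14 11
f 14 9 15
f 14 15 11
f 15 9 16
f 15 16 11
f 16 9 17
f 16 17 11
f 17 9 18
f 17 18 11
f 18 9 19
f 18 19 11
f 19 9 20
f 19 20 11
f 20 9 21
f 20 21 11
f 21 9 22
f 21 22 11
f 22 9 23
f 22 23 11
f 23 9 10
f 23 10 11
f 25 24 28
f 25 28 26
f 26 28 29
f 26 29 27
f 28 24 30
f 28 30 29
f 29 30 31
f 29 31 27
f 30 24 32
f 30 32 31
f 31 32 33
f 31 33 27
f 32 24 34
f 32 34 33
f 33 34 35
f 33 35 27
f 34 24 36
f 34 36 35
f 35 36 37
f 35 37 27
f 36 24 38
f 36 38 37
f 37 38 39
f 37 39 27
f 38 24 40
f 38 40 39
f 39 40 41
f 39 41 27
f 40 24 42
f 40 42 41
f 41 42 43
f 41 43 27
f 42 24 44
f 42 44 43
f 43 44 45
f 43 45 27
f 44 24 46
f 44 46 45
f 45 46 47
f 45 47 27
f 46 24 48
f 46 48 47
f 47 48 49
f 47 49 27
f 48 24 25
f 48 25 49
f 49 25 26
f 49 26 27
f 50 87 66
f 87 61 90
f 66 90 55
f 87 90 66
f 50 66 62
f 66 55 67
f 62 67 51
f 66 67 62
f 50 62 71
f 62 51 72
f 71 72 57
f 62 72 71
f 50 71 83
f 71 57 86
f 83 86 60
f 71 86 83
f 50 83 87
f 83 60 91
f 87 91 61
f 83 91 87
f 51 67 78
f 67 55 81
f 78 81 59
f 67 81 78
f 55 90 68
f 90 61 89
f 68 89 54
f 90 89 68
f 61 91 88
f 91 60 84
f 88 84 52
f 91 84 88
f 60 86 85
f 86 57 73
f 85 73 56
f 86 73 85
f 57 72 77
f 72 51 74
f 77 74 58
f 72 74 77
f 53 79 65
f 79 59 80
f 65 80 54
f 79 80 65
f 53 65 63
f 65 54 64
f 63 64 52
f 65 64 63
f 53 63 70
f 63 52 69
f 70 69 56
f 63 69 70
f 53 70 75
f 70 56 76
f 75 76 58
f 70 76 75
f 53 75 79
f 75 58 82
f 79 82 59
f 75 82 79
f 54 80 68
f 80 59 81
f 68 81 55
f 80 81 68
f 52 64 88
f 64 54 89
f 88 89 61
f 64 89 88
f 56 69 85
f 69 52 84
f 85 84 60
f 69 84 85
f 58 76 77
f 76 56 73
f 77 73 57
f 76 73 77
f 59 82 78
f 82 58 74
f 78 74 51
f 82 74 78



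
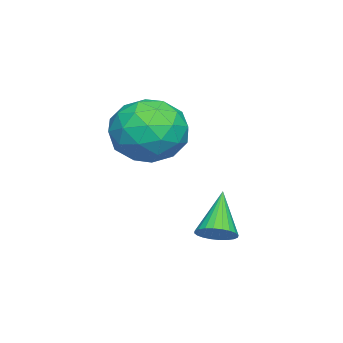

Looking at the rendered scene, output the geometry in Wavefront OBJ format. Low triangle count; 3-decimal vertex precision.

v -1.216 3.623 -2.27
v -0.843 3.67 -1.94
v -2.084 3.497 -1.27
v -0.897 3.856 -1.964
v -1 4.007 -2.034
v -1.135 4.099 -2.14
v -1.283 4.119 -2.265
v -1.42 4.063 -2.392
v -1.527 3.94 -2.5
v -1.586 3.769 -2.573
v -1.589 3.576 -2.6
v -1.535 3.39 -2.576
v -1.433 3.239 -2.506
v -1.297 3.147 -2.4
v -1.149 3.128 -2.274
v -1.012 3.183 -2.148
v -0.905 3.306 -2.04
v -0.846 3.477 -1.967
v -4.372 1.62 0.139
v -3.493 1.916 0.614
v -3.507 0.484 -0.754
v -2.628 0.78 -0.279
v -3.365 0.275 0.256
v -3.899 0.977 0.808
v -3.101 1.423 -0.948
v -3.635 2.125 -0.396
v -2.708 1.794 -0.059
v -2.871 1.085 0.686
v -4.129 1.315 -0.826
v -4.292 0.606 -0.081
v -4.008 1.868 0.455
v -2.992 0.532 -0.595
v -3.424 0.236 -0.28
v -2.908 0.409 -0.001
v -4.247 1.316 0.569
v -3.731 1.49 0.848
v -3.655 0.526 0.638
v -3.269 0.91 -0.988
v -2.753 1.084 -0.709
v -4.092 1.991 -0.139
v -3.576 2.164 0.14
v -3.345 1.874 -0.778
v -3.031 1.97 0.339
v -2.522 1.302 -0.186
v -2.8 1.68 -0.579
v -3.114 2.093 -0.255
v -3.126 1.553 0.776
v -2.618 0.885 0.251
v -3.051 0.589 0.566
v -3.365 1.001 0.89
v -2.665 1.481 0.381
v -4.382 1.515 -0.391
v -3.874 0.847 -0.916
v -3.635 1.399 -1.03
v -3.949 1.811 -0.706
v -4.478 1.098 0.046
v -3.969 0.43 -0.479
v -3.886 0.307 0.115
v -4.2 0.72 0.439
v -4.335 0.919 -0.521
f 2 1 4
f 2 4 3
f 4 1 5
f 4 5 3
f 5 1 6
f 5 6 3
f 6 1 7
f 6 7 3
f 7 1 8
f 7 8 3
f 8 1 9
f 8 9 3
f 9 1 10
f 9 10 3
f 10 1 11
f 10 11 3
f 11 1 12
f 11 12 3
f 12 1 13
f 12 13 3
f 13 1 14
f 13 14 3
f 14 1 15
f 14 15 3
f 15 1 16
f 15 16 3
f 16 1 17
f 16 17 3
f 17 1 18
f 17 18 3
f 18 1 2
f 18 2 3
f 19 56 35
f 56 30 59
f 35 59 24
f 56 59 35
f 19 35 31
f 35 24 36
f 31 36 20
f 35 36 31
f 19 31 40
f 31 20 41
f 40 41 26
f 31 41 40
f 19 40 52
f 40 26 55
f 52 55 29
f 40 55 52
f 19 52 56
f 52 29 60
f 56 60 30
f 52 60 56
f 20 36 47
f 36 24 50
f 47 50 28
f 36 50 47
f 24 59 37
f 59 30 58
f 37 58 23
f 59 58 37
f 30 60 57
f 60 29 53
f 57 53 21
f 60 53 57
f 29 55 54
f 55 26 42
f 54 42 25
f 55 42 54
f 26 41 46
f 41 20 43
f 46 43 27
f 41 43 46
f 22 48 34
f 48 28 49
f 34 49 23
f 48 49 34
f 22 34 32
f 34 23 33
f 32 33 21
f 34 33 32
f 22 32 39
f 32 21 38
f 39 38 25
f 32 38 39
f 22 39 44
f 39 25 45
f 44 45 27
f 39 45 44
f 22 44 48
f 44 27 51
f 48 51 28
f 44 51 48
f 23 49 37
f 49 28 50
f 37 50 24
f 49 50 37
f 21 33 57
f 33 23 58
f 57 58 30
f 33 58 57
f 25 38 54
f 38 21 53
f 54 53 29
f 38 53 54
f 27 45 46
f 45 25 42
f 46 42 26
f 45 42 46
f 28 51 47
f 51 27 43
f 47 43 20
f 51 43 47

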